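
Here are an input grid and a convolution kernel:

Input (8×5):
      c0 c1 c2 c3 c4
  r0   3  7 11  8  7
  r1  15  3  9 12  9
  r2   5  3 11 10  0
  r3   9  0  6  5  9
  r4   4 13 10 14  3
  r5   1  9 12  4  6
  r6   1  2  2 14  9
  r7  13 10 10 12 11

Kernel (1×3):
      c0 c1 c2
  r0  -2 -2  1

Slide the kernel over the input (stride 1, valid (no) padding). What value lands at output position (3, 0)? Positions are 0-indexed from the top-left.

-12

The receptive field on the input at this output position is [9 0 6]. Elementwise product with the kernel and sum: 9·-2 + 0·-2 + 6·1.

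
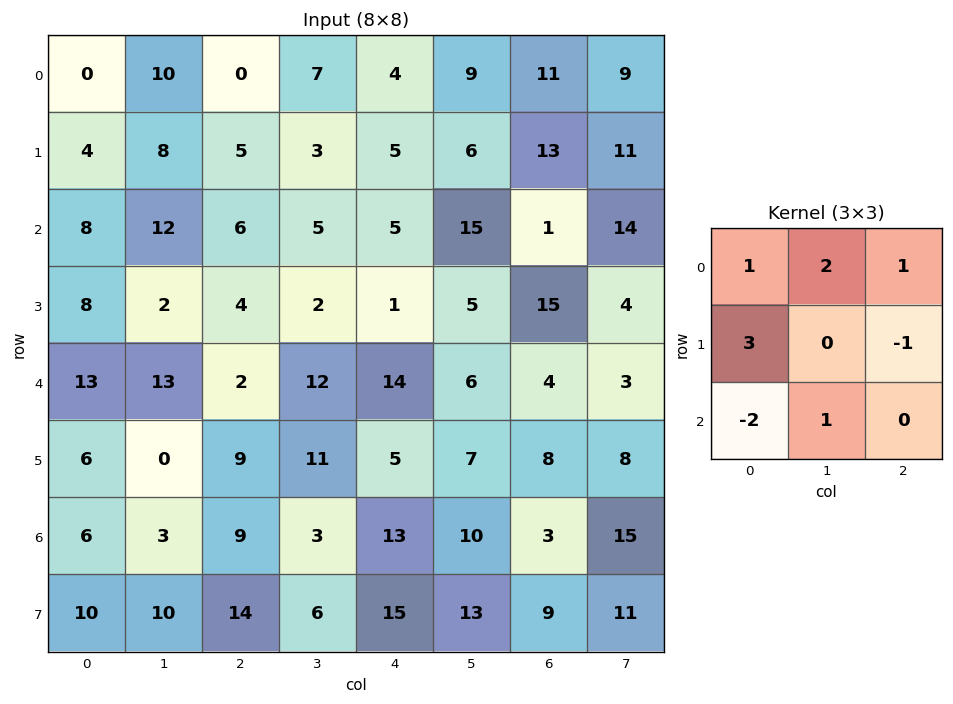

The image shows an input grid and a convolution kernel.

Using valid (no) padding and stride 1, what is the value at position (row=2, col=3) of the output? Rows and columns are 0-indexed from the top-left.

21

The receptive field on the input at this output position is [5 5 15 / 2 1 5 / 12 14 6]. Elementwise product with the kernel and sum: 5·1 + 5·2 + 15·1 + 2·3 + 5·-1 + 12·-2 + 14·1.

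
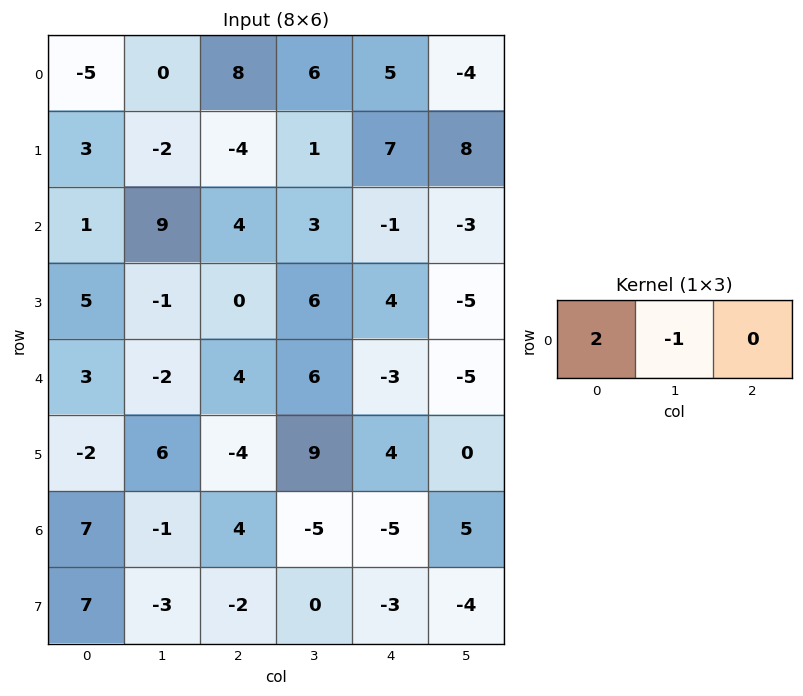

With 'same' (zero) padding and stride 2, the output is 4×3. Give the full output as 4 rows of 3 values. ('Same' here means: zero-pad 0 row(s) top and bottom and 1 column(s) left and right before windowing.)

5 -8 7
-1 14 7
-3 -8 15
-7 -6 -5

Output[0,0]: The receptive field on the zero-padded input at this output position is [0 -5 0]. Elementwise product with the kernel and sum: 0·2 + -5·-1.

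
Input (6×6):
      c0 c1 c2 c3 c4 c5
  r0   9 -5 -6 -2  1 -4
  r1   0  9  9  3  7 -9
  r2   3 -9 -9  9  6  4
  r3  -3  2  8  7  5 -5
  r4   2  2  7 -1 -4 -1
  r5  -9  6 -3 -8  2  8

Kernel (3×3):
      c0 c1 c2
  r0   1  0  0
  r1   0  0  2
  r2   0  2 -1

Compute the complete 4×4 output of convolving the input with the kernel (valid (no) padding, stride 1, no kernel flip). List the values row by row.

18 -26 20 -12
-22 36 30 26
16 20 3 -8
26 2 -18 1

Output[0,0]: The receptive field on the input at this output position is [9 -5 -6 / 0 9 9 / 3 -9 -9]. Elementwise product with the kernel and sum: 9·1 + 9·2 + -9·2 + -9·-1.
Output[0,1]: The receptive field on the input at this output position is [-5 -6 -2 / 9 9 3 / -9 -9 9]. Elementwise product with the kernel and sum: -5·1 + 3·2 + -9·2 + 9·-1.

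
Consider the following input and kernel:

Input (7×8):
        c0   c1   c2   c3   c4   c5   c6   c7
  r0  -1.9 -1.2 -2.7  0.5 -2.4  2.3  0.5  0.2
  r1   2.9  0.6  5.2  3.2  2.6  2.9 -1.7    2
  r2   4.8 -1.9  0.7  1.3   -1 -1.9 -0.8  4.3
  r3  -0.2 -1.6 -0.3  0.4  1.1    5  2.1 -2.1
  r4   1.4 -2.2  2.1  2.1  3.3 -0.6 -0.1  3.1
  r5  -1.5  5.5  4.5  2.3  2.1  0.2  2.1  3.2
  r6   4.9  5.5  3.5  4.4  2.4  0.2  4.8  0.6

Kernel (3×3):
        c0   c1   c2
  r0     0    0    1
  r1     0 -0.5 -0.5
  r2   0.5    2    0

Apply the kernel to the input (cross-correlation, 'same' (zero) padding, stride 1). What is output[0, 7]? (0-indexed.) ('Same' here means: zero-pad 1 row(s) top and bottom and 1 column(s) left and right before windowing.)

3.05

The receptive field on the zero-padded input at this output position is [0 0 0 / 0.5 0.2 0 / -1.7 2 0]. Elementwise product with the kernel and sum: 0·1 + 0.2·-0.5 + 0·-0.5 + -1.7·0.5 + 2·2.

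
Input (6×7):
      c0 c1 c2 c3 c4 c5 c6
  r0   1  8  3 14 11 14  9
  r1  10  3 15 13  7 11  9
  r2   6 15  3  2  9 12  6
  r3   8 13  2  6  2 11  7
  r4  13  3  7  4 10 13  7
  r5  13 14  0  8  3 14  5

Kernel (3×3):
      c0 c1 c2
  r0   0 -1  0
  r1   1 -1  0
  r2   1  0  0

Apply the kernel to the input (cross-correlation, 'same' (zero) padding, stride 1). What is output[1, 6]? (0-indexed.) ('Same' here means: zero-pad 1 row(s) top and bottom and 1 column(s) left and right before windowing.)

5

The receptive field on the zero-padded input at this output position is [14 9 0 / 11 9 0 / 12 6 0]. Elementwise product with the kernel and sum: 9·-1 + 11·1 + 9·-1 + 12·1.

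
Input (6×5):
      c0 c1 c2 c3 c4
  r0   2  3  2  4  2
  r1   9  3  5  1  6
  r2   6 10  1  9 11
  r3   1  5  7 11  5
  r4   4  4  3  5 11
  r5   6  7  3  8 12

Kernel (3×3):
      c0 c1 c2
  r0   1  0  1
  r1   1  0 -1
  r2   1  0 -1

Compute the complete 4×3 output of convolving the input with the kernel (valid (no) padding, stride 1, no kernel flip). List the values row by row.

13 10 -7
13 -1 3
2 12 6
12 14 -5

Output[0,0]: The receptive field on the input at this output position is [2 3 2 / 9 3 5 / 6 10 1]. Elementwise product with the kernel and sum: 2·1 + 2·1 + 9·1 + 5·-1 + 6·1 + 1·-1.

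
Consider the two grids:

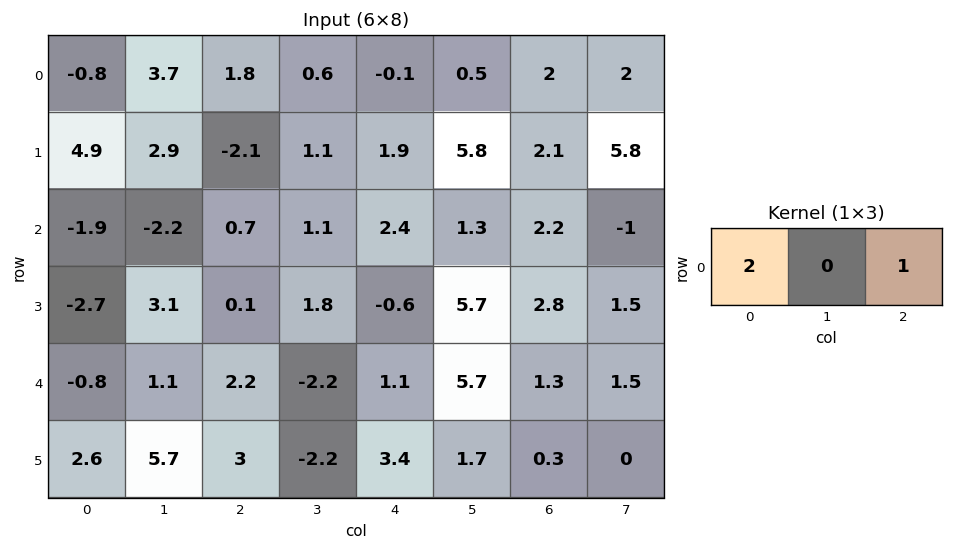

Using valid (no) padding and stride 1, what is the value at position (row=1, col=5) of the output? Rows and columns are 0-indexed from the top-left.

The receptive field on the input at this output position is [5.8 2.1 5.8]. Elementwise product with the kernel and sum: 5.8·2 + 5.8·1.

17.4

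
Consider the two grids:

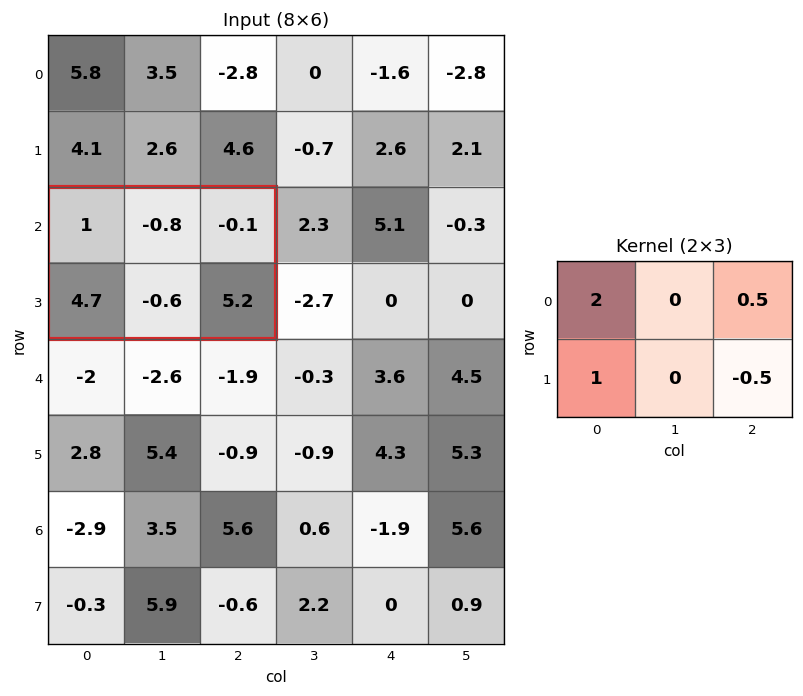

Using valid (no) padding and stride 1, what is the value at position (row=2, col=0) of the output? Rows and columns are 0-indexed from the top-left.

The receptive field on the input at this output position is [1 -0.8 -0.1 / 4.7 -0.6 5.2]. Elementwise product with the kernel and sum: 1·2 + -0.1·0.5 + 4.7·1 + 5.2·-0.5.

4.05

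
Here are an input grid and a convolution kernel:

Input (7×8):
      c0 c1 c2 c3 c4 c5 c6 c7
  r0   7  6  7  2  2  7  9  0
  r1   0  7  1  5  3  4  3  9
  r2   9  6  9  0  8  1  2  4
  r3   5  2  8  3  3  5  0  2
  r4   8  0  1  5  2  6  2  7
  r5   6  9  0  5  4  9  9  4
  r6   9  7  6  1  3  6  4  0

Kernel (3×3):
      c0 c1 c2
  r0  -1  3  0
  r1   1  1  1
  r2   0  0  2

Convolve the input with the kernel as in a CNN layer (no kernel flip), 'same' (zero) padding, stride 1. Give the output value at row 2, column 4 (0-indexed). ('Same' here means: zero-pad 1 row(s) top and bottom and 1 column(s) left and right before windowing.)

The receptive field on the zero-padded input at this output position is [5 3 4 / 0 8 1 / 3 3 5]. Elementwise product with the kernel and sum: 5·-1 + 3·3 + 0·1 + 8·1 + 1·1 + 5·2.

23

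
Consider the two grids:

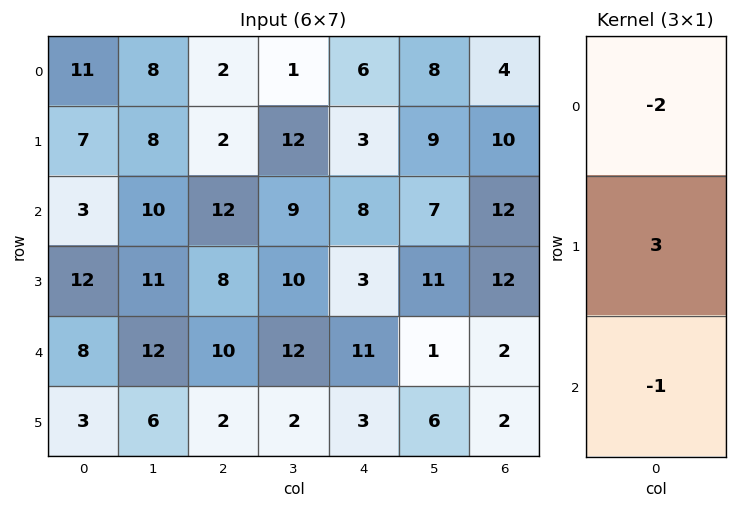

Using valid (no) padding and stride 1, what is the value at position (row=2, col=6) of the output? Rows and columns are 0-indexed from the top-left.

The receptive field on the input at this output position is [12 / 12 / 2]. Elementwise product with the kernel and sum: 12·-2 + 12·3 + 2·-1.

10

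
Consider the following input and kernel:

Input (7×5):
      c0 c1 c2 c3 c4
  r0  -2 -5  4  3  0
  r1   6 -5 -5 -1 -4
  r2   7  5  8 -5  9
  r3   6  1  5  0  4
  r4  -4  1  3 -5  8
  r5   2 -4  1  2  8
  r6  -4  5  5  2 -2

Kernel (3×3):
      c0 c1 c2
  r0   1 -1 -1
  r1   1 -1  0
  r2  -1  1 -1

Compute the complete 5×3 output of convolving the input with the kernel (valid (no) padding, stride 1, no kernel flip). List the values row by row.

0 -4 -25
8 2 4
1 5 -7
-12 -3 2
2 -4 -2

Output[0,0]: The receptive field on the input at this output position is [-2 -5 4 / 6 -5 -5 / 7 5 8]. Elementwise product with the kernel and sum: -2·1 + -5·-1 + 4·-1 + 6·1 + -5·-1 + 7·-1 + 5·1 + 8·-1.
Output[0,1]: The receptive field on the input at this output position is [-5 4 3 / -5 -5 -1 / 5 8 -5]. Elementwise product with the kernel and sum: -5·1 + 4·-1 + 3·-1 + -5·1 + -5·-1 + 5·-1 + 8·1 + -5·-1.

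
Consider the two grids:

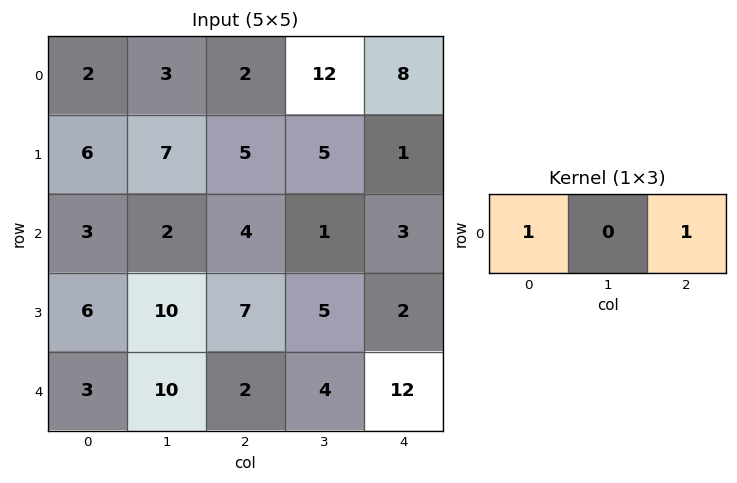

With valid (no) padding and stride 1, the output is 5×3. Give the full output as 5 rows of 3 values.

4 15 10
11 12 6
7 3 7
13 15 9
5 14 14

Output[0,0]: The receptive field on the input at this output position is [2 3 2]. Elementwise product with the kernel and sum: 2·1 + 2·1.
Output[0,1]: The receptive field on the input at this output position is [3 2 12]. Elementwise product with the kernel and sum: 3·1 + 12·1.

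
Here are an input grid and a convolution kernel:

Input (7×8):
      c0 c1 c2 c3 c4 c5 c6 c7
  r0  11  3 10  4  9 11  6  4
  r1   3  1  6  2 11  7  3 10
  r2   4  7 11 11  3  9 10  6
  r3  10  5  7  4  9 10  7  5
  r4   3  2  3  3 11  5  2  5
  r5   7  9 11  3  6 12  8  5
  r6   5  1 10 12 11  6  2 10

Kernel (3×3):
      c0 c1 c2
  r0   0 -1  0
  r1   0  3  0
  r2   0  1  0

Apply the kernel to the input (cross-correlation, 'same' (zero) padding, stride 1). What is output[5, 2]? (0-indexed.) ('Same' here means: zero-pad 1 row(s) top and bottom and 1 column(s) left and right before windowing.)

The receptive field on the zero-padded input at this output position is [2 3 3 / 9 11 3 / 1 10 12]. Elementwise product with the kernel and sum: 3·-1 + 11·3 + 10·1.

40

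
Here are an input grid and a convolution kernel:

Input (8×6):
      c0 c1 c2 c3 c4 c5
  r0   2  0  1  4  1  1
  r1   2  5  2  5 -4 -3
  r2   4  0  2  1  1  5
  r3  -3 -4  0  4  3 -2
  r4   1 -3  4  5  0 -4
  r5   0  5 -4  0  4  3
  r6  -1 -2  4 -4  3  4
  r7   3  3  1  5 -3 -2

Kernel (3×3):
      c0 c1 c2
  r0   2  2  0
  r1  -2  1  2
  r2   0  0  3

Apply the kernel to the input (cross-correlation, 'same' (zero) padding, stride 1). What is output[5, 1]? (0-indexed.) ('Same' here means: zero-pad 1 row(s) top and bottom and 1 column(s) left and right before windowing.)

5

The receptive field on the zero-padded input at this output position is [1 -3 4 / 0 5 -4 / -1 -2 4]. Elementwise product with the kernel and sum: 1·2 + -3·2 + 0·-2 + 5·1 + -4·2 + 4·3.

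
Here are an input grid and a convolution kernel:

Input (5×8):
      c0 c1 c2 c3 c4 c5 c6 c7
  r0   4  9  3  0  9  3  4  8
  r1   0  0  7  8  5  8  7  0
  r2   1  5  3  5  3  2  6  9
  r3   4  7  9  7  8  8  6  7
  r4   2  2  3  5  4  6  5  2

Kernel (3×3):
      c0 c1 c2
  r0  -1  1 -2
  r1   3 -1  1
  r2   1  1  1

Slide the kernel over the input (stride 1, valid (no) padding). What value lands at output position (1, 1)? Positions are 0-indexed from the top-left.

31

The receptive field on the input at this output position is [0 7 8 / 5 3 5 / 7 9 7]. Elementwise product with the kernel and sum: 0·-1 + 7·1 + 8·-2 + 5·3 + 3·-1 + 5·1 + 7·1 + 9·1 + 7·1.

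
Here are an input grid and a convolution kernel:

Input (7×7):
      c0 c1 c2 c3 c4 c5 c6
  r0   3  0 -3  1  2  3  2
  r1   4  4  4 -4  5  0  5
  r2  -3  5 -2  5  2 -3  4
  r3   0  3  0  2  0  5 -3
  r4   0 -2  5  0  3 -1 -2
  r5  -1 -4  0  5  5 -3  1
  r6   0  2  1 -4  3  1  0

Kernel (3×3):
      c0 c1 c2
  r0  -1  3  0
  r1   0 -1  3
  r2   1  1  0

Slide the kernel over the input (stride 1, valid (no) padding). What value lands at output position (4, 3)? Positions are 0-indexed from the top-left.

The receptive field on the input at this output position is [0 3 -1 / 5 5 -3 / -4 3 1]. Elementwise product with the kernel and sum: 0·-1 + 3·3 + 5·-1 + -3·3 + -4·1 + 3·1.

-6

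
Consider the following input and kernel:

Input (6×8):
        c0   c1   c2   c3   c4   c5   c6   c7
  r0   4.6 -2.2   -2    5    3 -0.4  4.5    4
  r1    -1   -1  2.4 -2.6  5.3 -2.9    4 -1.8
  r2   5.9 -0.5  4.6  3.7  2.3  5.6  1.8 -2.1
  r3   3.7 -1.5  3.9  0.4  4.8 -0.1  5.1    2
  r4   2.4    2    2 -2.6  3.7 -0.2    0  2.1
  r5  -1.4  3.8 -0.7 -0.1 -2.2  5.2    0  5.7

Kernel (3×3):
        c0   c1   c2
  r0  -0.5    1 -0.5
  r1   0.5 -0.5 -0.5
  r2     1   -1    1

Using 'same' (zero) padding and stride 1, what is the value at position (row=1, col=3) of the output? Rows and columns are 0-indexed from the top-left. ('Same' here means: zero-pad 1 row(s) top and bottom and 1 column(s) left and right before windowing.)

7.55

The receptive field on the zero-padded input at this output position is [-2 5 3 / 2.4 -2.6 5.3 / 4.6 3.7 2.3]. Elementwise product with the kernel and sum: -2·-0.5 + 5·1 + 3·-0.5 + 2.4·0.5 + -2.6·-0.5 + 5.3·-0.5 + 4.6·1 + 3.7·-1 + 2.3·1.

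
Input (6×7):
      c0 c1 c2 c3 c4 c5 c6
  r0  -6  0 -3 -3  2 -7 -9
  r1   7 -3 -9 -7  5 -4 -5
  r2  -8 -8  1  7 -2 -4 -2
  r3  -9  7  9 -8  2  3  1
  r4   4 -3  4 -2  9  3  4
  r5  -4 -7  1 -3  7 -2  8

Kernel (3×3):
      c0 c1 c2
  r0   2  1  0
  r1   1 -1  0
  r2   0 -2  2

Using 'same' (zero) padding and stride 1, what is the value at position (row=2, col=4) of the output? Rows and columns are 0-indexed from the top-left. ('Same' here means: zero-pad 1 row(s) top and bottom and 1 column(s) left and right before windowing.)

2

The receptive field on the zero-padded input at this output position is [-7 5 -4 / 7 -2 -4 / -8 2 3]. Elementwise product with the kernel and sum: -7·2 + 5·1 + 7·1 + -2·-1 + 2·-2 + 3·2.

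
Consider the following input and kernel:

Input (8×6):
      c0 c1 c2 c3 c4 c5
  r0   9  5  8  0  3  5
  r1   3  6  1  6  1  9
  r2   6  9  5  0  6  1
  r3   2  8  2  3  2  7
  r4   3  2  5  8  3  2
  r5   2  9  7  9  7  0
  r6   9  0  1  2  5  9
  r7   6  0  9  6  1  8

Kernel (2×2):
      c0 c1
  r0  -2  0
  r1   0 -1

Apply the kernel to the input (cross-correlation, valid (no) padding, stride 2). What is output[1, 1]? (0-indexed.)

-13

The receptive field on the input at this output position is [5 0 / 2 3]. Elementwise product with the kernel and sum: 5·-2 + 3·-1.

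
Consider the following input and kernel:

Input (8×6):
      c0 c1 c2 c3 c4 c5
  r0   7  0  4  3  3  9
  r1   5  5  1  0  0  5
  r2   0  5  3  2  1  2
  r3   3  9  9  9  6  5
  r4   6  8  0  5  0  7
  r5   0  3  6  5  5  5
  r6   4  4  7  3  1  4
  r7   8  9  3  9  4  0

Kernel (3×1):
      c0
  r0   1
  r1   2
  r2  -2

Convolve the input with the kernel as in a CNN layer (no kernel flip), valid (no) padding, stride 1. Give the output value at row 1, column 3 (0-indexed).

-14

The receptive field on the input at this output position is [0 / 2 / 9]. Elementwise product with the kernel and sum: 0·1 + 2·2 + 9·-2.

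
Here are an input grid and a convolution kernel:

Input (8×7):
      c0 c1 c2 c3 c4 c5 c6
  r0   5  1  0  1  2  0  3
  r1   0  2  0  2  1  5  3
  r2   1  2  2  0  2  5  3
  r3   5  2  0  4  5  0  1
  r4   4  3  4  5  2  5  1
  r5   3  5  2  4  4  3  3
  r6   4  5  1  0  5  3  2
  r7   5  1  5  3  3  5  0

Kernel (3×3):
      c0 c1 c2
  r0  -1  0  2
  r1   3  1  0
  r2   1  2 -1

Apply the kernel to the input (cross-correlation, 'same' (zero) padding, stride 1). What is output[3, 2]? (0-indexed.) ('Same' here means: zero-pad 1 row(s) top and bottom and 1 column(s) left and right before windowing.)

10

The receptive field on the zero-padded input at this output position is [2 2 0 / 2 0 4 / 3 4 5]. Elementwise product with the kernel and sum: 2·-1 + 0·2 + 2·3 + 0·1 + 3·1 + 4·2 + 5·-1.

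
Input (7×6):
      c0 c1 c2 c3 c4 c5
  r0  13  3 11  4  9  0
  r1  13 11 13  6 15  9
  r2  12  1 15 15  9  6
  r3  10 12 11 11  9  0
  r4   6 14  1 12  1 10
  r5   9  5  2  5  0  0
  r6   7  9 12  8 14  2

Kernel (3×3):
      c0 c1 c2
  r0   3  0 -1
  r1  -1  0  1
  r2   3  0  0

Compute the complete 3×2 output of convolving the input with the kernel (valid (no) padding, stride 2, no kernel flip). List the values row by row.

Output[0,0]: The receptive field on the input at this output position is [13 3 11 / 13 11 13 / 12 1 15]. Elementwise product with the kernel and sum: 13·3 + 11·-1 + 13·-1 + 13·1 + 12·3.
Output[0,1]: The receptive field on the input at this output position is [11 4 9 / 13 6 15 / 15 15 9]. Elementwise product with the kernel and sum: 11·3 + 9·-1 + 13·-1 + 15·1 + 15·3.

64 71
40 37
31 36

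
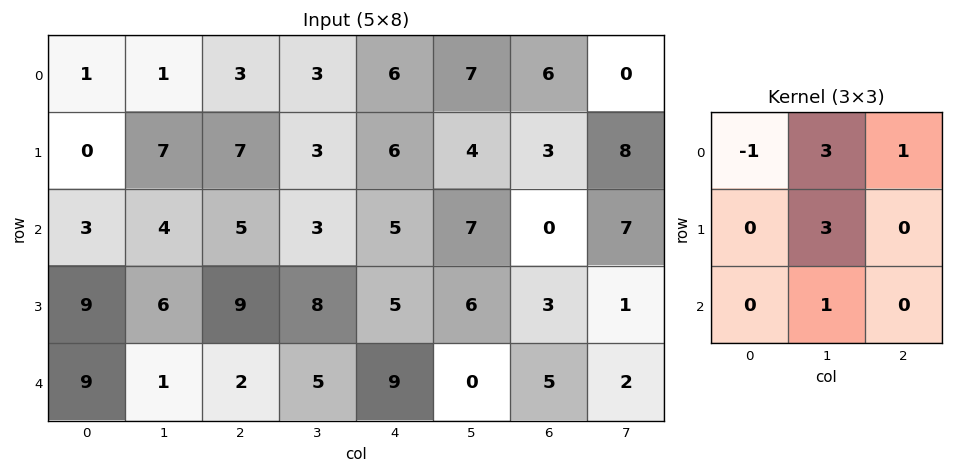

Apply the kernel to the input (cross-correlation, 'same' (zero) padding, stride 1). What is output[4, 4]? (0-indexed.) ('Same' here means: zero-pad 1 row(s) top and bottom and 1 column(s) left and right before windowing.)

The receptive field on the zero-padded input at this output position is [8 5 6 / 5 9 0 / 0 0 0]. Elementwise product with the kernel and sum: 8·-1 + 5·3 + 6·1 + 9·3 + 0·1.

40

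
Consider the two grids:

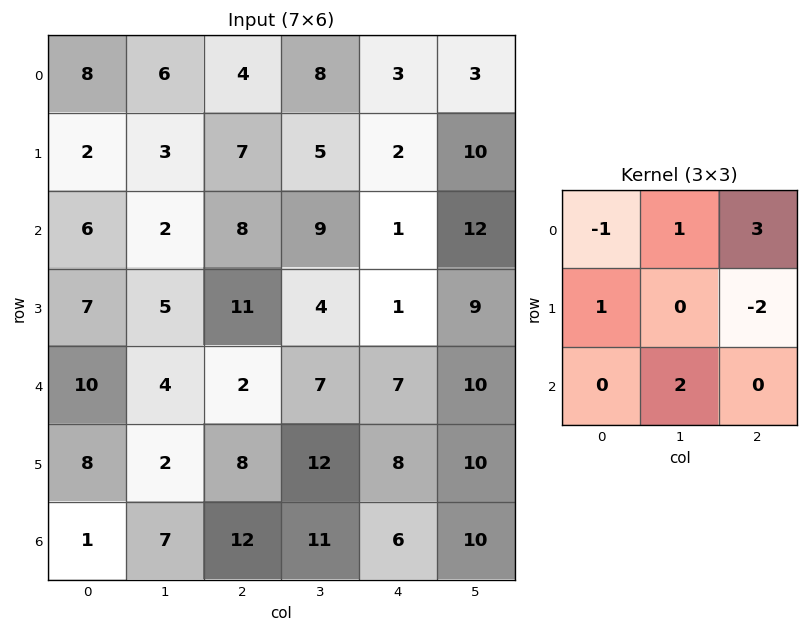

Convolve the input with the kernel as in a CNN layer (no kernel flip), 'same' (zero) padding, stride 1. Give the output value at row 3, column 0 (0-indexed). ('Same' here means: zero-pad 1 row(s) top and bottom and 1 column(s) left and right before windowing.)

The receptive field on the zero-padded input at this output position is [0 6 2 / 0 7 5 / 0 10 4]. Elementwise product with the kernel and sum: 0·-1 + 6·1 + 2·3 + 0·1 + 5·-2 + 10·2.

22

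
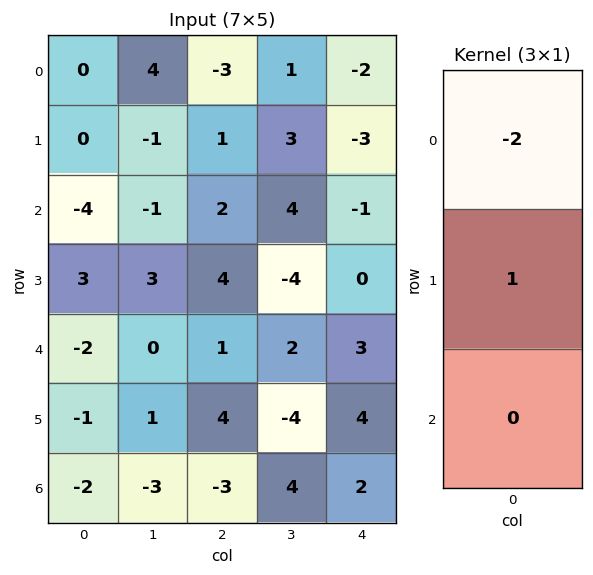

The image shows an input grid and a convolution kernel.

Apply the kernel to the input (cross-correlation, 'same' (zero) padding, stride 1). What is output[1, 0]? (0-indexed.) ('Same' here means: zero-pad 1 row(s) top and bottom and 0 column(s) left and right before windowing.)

0

The receptive field on the zero-padded input at this output position is [0 / 0 / -4]. Elementwise product with the kernel and sum: 0·-2 + 0·1.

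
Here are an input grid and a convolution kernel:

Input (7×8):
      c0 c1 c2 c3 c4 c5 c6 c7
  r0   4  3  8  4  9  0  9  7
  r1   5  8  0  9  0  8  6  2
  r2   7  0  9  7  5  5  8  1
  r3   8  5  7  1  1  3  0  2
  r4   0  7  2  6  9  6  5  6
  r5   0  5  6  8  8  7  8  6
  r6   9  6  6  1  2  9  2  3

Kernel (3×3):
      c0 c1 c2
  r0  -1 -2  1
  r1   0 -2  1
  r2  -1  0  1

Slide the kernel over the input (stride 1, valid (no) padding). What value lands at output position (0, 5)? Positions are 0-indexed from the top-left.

-25

The receptive field on the input at this output position is [0 9 7 / 8 6 2 / 5 8 1]. Elementwise product with the kernel and sum: 0·-1 + 9·-2 + 7·1 + 6·-2 + 2·1 + 5·-1 + 1·1.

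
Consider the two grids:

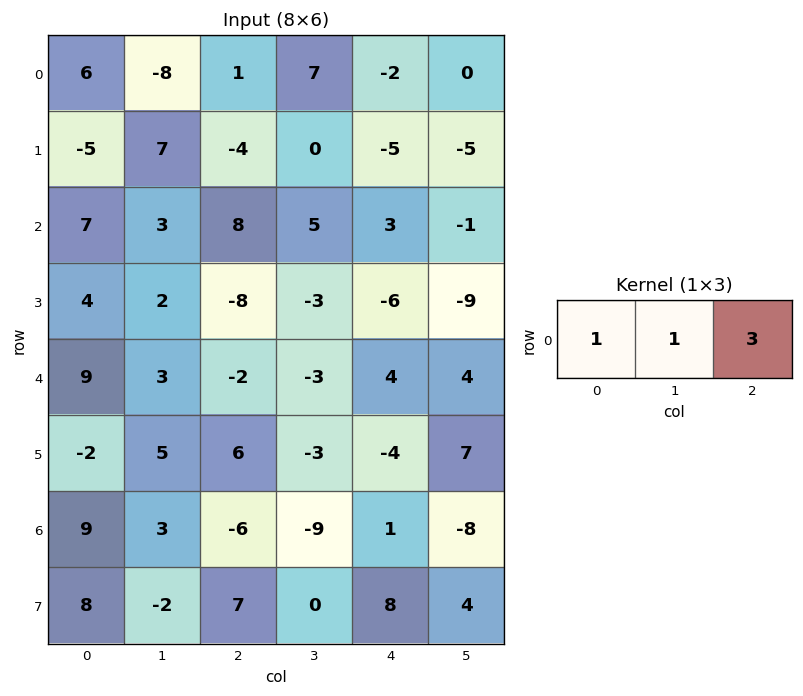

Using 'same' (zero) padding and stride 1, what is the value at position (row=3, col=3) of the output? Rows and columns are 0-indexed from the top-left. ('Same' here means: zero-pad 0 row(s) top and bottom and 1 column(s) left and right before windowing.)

The receptive field on the zero-padded input at this output position is [-8 -3 -6]. Elementwise product with the kernel and sum: -8·1 + -3·1 + -6·3.

-29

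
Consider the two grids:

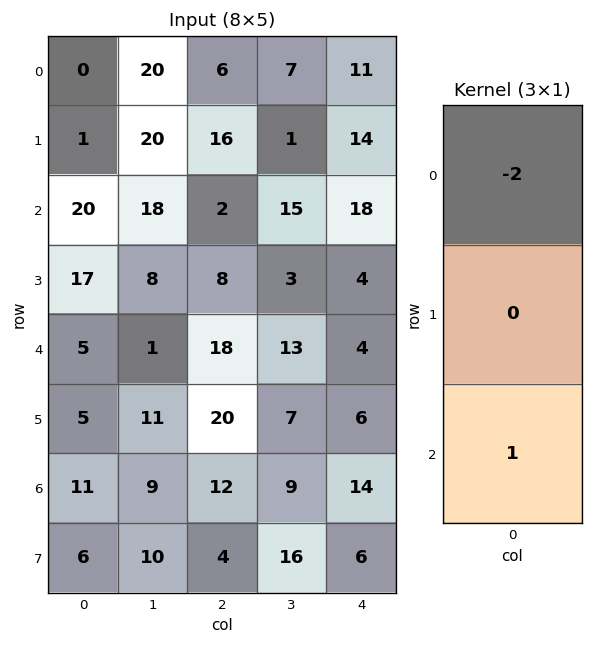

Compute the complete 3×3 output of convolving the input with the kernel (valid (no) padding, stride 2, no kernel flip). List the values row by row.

Output[0,0]: The receptive field on the input at this output position is [0 / 1 / 20]. Elementwise product with the kernel and sum: 0·-2 + 20·1.

20 -10 -4
-35 14 -32
1 -24 6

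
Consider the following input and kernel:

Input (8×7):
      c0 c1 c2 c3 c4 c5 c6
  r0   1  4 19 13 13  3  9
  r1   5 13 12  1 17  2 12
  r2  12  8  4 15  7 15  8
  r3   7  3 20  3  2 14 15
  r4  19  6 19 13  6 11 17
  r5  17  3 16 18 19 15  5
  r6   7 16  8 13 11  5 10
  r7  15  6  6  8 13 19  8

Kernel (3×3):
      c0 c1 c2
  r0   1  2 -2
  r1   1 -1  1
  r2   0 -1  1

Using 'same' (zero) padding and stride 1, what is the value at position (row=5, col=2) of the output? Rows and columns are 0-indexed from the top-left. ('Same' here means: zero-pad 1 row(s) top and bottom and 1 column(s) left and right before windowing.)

The receptive field on the zero-padded input at this output position is [6 19 13 / 3 16 18 / 16 8 13]. Elementwise product with the kernel and sum: 6·1 + 19·2 + 13·-2 + 3·1 + 16·-1 + 18·1 + 8·-1 + 13·1.

28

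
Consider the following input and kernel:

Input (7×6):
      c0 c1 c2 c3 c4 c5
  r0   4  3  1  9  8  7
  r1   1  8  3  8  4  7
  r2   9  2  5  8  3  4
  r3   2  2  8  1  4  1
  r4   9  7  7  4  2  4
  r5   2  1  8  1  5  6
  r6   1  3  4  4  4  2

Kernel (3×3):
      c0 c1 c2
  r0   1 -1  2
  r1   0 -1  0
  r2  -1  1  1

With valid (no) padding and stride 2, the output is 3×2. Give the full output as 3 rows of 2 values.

Output[0,0]: The receptive field on the input at this output position is [4 3 1 / 1 8 3 / 9 2 5]. Elementwise product with the kernel and sum: 4·1 + 3·-1 + 1·2 + 8·-1 + 9·-1 + 2·1 + 5·1.
Output[0,1]: The receptive field on the input at this output position is [1 9 8 / 3 8 4 / 5 8 3]. Elementwise product with the kernel and sum: 1·1 + 9·-1 + 8·2 + 8·-1 + 5·-1 + 8·1 + 3·1.

-7 6
20 1
21 10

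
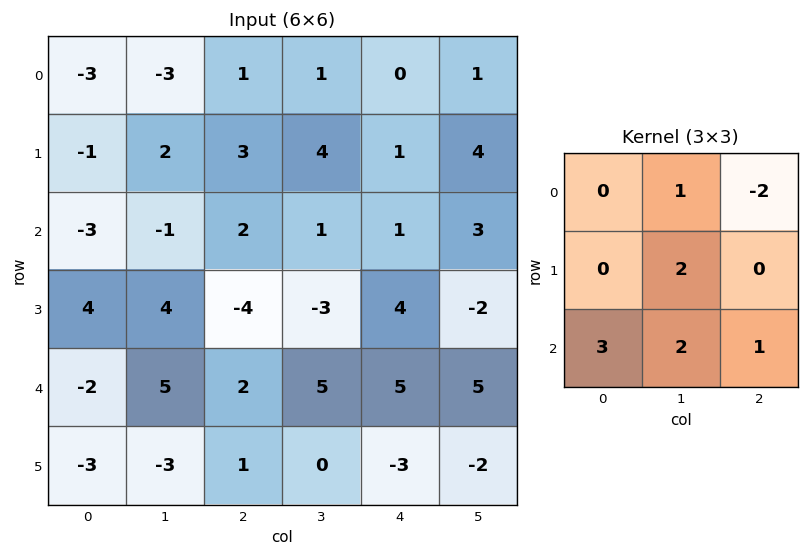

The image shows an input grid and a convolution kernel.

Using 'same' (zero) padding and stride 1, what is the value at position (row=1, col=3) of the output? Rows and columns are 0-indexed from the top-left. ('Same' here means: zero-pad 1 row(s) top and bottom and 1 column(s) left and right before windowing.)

18

The receptive field on the zero-padded input at this output position is [1 1 0 / 3 4 1 / 2 1 1]. Elementwise product with the kernel and sum: 1·1 + 0·-2 + 4·2 + 2·3 + 1·2 + 1·1.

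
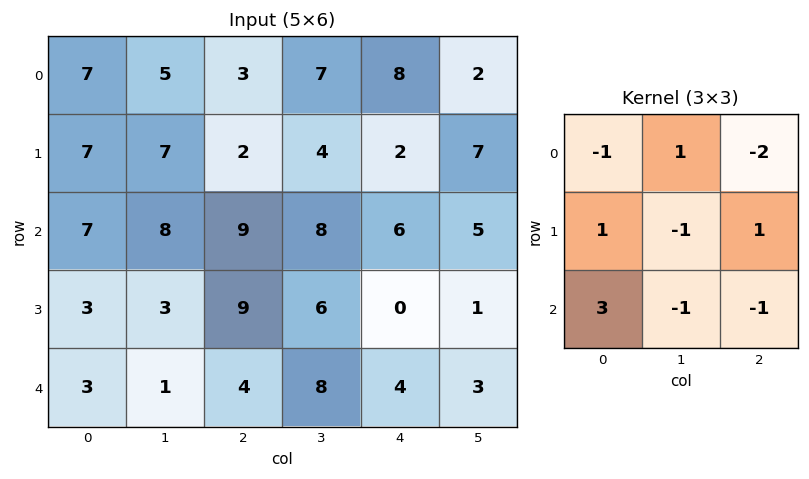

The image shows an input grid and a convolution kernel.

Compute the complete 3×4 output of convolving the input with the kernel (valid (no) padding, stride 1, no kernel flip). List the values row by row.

-2 0 1 19
1 -12 26 8
-4 -24 -10 12

Output[0,0]: The receptive field on the input at this output position is [7 5 3 / 7 7 2 / 7 8 9]. Elementwise product with the kernel and sum: 7·-1 + 5·1 + 3·-2 + 7·1 + 7·-1 + 2·1 + 7·3 + 8·-1 + 9·-1.
Output[0,1]: The receptive field on the input at this output position is [5 3 7 / 7 2 4 / 8 9 8]. Elementwise product with the kernel and sum: 5·-1 + 3·1 + 7·-2 + 7·1 + 2·-1 + 4·1 + 8·3 + 9·-1 + 8·-1.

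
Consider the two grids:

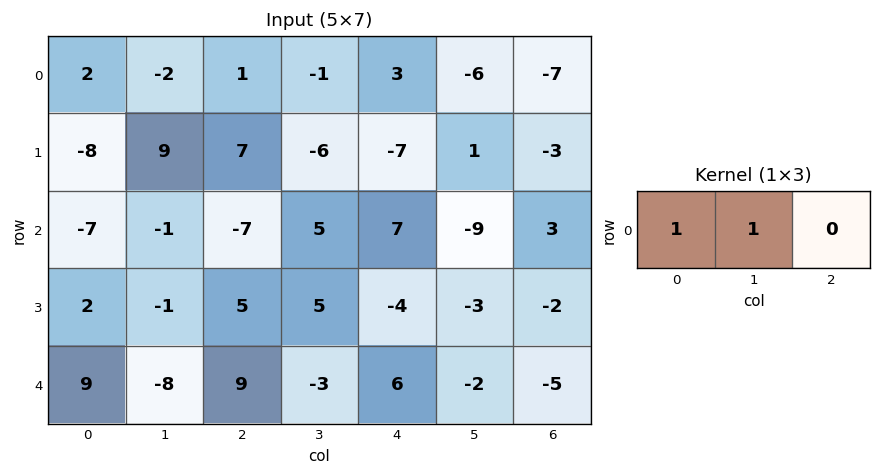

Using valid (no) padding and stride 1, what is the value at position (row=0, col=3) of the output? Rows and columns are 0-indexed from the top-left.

2

The receptive field on the input at this output position is [-1 3 -6]. Elementwise product with the kernel and sum: -1·1 + 3·1.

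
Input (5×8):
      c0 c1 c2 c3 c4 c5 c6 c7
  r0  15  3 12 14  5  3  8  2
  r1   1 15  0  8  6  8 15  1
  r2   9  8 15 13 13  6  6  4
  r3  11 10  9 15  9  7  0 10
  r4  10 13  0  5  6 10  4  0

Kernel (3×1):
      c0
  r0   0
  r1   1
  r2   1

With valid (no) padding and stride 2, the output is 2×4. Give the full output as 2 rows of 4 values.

Output[0,0]: The receptive field on the input at this output position is [15 / 1 / 9]. Elementwise product with the kernel and sum: 1·1 + 9·1.
Output[0,1]: The receptive field on the input at this output position is [12 / 0 / 15]. Elementwise product with the kernel and sum: 0·1 + 15·1.

10 15 19 21
21 9 15 4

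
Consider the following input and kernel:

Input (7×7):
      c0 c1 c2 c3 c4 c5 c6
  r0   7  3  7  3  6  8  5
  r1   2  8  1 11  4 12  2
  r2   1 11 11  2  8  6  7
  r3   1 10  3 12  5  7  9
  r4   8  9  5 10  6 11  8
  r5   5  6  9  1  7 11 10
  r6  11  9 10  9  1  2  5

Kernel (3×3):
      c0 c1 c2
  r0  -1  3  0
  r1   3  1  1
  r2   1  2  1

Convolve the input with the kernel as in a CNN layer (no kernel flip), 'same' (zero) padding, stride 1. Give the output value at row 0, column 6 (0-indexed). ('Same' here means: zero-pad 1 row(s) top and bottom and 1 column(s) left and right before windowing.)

45

The receptive field on the zero-padded input at this output position is [0 0 0 / 8 5 0 / 12 2 0]. Elementwise product with the kernel and sum: 0·-1 + 0·3 + 8·3 + 5·1 + 0·1 + 12·1 + 2·2 + 0·1.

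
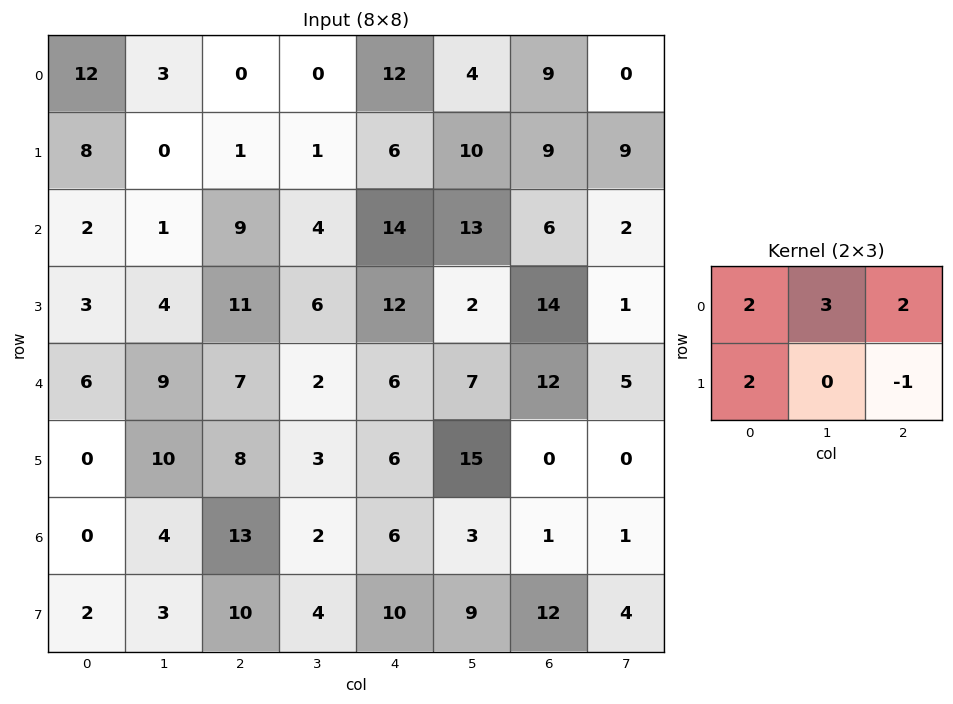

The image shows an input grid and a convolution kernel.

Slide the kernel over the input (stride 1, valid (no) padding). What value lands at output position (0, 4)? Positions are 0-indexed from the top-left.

57

The receptive field on the input at this output position is [12 4 9 / 6 10 9]. Elementwise product with the kernel and sum: 12·2 + 4·3 + 9·2 + 6·2 + 9·-1.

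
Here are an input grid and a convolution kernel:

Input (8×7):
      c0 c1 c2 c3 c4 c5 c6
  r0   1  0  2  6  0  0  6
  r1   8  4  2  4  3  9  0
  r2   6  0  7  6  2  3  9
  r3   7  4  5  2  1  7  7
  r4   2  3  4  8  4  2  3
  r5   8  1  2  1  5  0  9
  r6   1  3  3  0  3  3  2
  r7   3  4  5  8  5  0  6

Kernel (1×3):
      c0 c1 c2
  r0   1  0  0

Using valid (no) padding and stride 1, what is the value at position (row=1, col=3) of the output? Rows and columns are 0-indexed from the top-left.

The receptive field on the input at this output position is [4 3 9]. Elementwise product with the kernel and sum: 4·1.

4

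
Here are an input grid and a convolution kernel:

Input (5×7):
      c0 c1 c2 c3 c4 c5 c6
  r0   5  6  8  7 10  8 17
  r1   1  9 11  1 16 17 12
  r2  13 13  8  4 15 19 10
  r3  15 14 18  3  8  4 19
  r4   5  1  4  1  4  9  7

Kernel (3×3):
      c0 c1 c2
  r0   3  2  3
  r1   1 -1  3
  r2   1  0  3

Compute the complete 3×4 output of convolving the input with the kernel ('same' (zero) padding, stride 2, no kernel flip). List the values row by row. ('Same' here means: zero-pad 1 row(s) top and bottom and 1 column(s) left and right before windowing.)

Output[0,0]: The receptive field on the zero-padded input at this output position is [0 0 0 / 0 5 6 / 0 1 9]. Elementwise product with the kernel and sum: 0·3 + 0·2 + 0·3 + 0·1 + 5·-1 + 6·3 + 0·1 + 9·3.
Output[0,1]: The receptive field on the zero-padded input at this output position is [0 0 0 / 6 8 7 / 9 11 1]. Elementwise product with the kernel and sum: 0·3 + 0·2 + 0·3 + 6·1 + 8·-1 + 7·3 + 9·1 + 1·3.

40 31 73 8
97 92 147 88
70 87 61 52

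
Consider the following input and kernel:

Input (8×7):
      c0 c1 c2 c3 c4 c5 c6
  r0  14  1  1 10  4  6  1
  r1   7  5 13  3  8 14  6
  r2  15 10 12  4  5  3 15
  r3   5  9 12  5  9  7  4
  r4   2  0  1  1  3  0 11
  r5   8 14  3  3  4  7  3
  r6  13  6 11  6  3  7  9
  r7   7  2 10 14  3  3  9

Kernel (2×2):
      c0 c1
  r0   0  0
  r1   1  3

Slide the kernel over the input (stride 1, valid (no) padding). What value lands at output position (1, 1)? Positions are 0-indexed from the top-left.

The receptive field on the input at this output position is [5 13 / 10 12]. Elementwise product with the kernel and sum: 10·1 + 12·3.

46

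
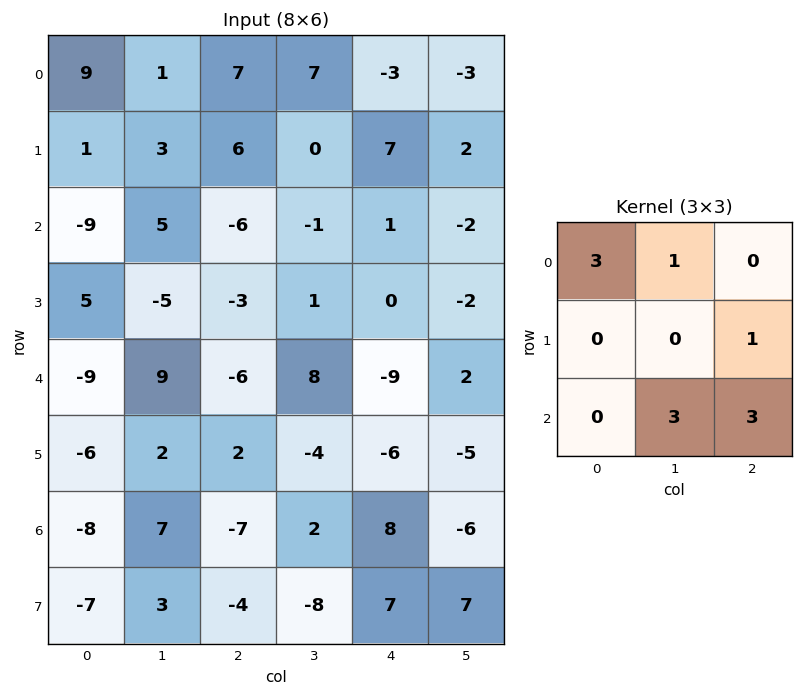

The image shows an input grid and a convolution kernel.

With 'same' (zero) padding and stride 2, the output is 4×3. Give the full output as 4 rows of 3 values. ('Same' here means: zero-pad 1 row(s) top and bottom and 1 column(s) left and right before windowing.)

Output[0,0]: The receptive field on the zero-padded input at this output position is [0 0 0 / 0 9 1 / 0 1 3]. Elementwise product with the kernel and sum: 0·3 + 0·1 + 1·1 + 1·3 + 3·3.

13 25 24
6 8 -1
2 -16 -28
-11 -26 18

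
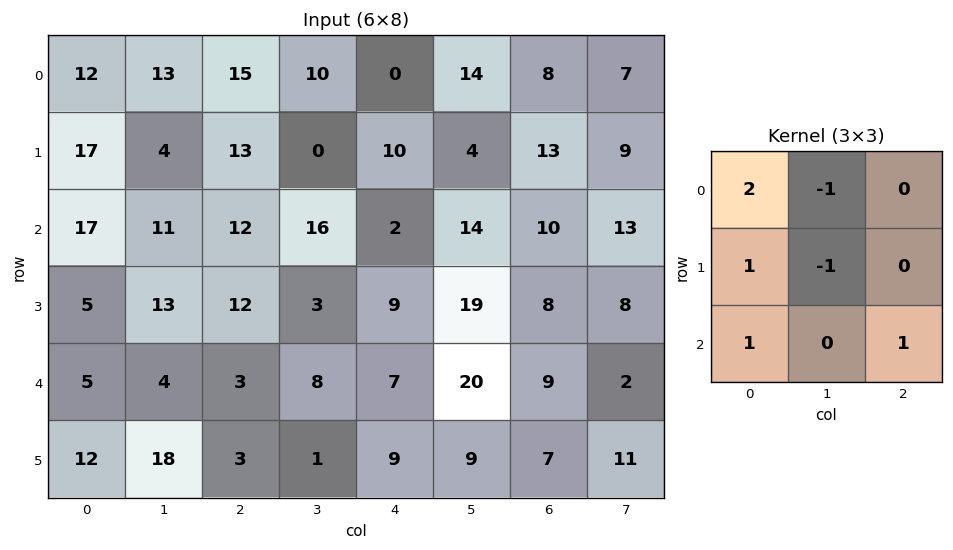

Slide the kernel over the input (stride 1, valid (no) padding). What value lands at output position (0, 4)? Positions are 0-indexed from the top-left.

4

The receptive field on the input at this output position is [0 14 8 / 10 4 13 / 2 14 10]. Elementwise product with the kernel and sum: 0·2 + 14·-1 + 10·1 + 4·-1 + 2·1 + 10·1.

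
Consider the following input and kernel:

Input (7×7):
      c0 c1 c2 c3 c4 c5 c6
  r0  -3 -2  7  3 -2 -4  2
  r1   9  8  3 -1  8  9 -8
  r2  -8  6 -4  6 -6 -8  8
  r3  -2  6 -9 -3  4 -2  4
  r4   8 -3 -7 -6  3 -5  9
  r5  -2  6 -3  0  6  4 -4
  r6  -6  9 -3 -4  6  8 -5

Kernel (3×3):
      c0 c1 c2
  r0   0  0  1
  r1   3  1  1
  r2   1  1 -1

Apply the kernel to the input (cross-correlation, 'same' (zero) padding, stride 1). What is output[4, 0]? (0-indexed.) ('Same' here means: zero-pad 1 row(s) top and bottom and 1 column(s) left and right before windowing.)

The receptive field on the zero-padded input at this output position is [0 -2 6 / 0 8 -3 / 0 -2 6]. Elementwise product with the kernel and sum: 6·1 + 0·3 + 8·1 + -3·1 + 0·1 + -2·1 + 6·-1.

3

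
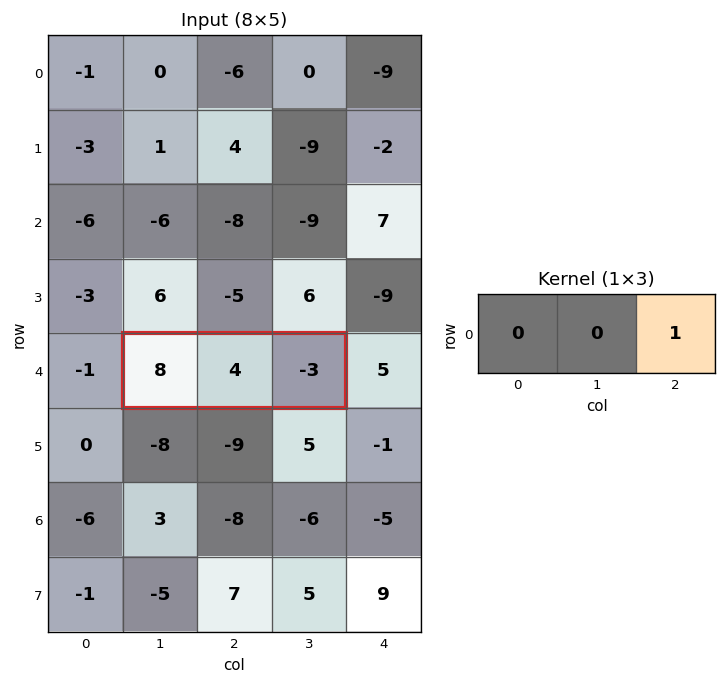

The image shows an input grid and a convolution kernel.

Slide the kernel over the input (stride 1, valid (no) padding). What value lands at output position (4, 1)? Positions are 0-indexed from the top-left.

-3

The receptive field on the input at this output position is [8 4 -3]. Elementwise product with the kernel and sum: -3·1.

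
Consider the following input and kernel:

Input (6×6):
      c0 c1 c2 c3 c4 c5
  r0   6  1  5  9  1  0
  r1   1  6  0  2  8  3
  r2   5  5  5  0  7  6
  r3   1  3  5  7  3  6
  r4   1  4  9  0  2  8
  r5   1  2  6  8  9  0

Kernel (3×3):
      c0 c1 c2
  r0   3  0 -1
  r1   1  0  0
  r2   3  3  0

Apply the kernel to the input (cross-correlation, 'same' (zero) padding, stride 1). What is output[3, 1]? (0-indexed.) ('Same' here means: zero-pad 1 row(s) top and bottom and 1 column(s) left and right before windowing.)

The receptive field on the zero-padded input at this output position is [5 5 5 / 1 3 5 / 1 4 9]. Elementwise product with the kernel and sum: 5·3 + 5·-1 + 1·1 + 1·3 + 4·3.

26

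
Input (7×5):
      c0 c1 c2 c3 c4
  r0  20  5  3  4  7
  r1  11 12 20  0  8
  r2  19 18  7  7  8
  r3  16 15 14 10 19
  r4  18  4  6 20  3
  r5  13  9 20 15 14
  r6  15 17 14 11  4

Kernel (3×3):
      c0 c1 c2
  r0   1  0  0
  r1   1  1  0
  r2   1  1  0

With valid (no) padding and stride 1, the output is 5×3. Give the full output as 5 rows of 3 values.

80 62 37
79 66 58
72 57 57
60 54 75
72 64 66

Output[0,0]: The receptive field on the input at this output position is [20 5 3 / 11 12 20 / 19 18 7]. Elementwise product with the kernel and sum: 20·1 + 11·1 + 12·1 + 19·1 + 18·1.
Output[0,1]: The receptive field on the input at this output position is [5 3 4 / 12 20 0 / 18 7 7]. Elementwise product with the kernel and sum: 5·1 + 12·1 + 20·1 + 18·1 + 7·1.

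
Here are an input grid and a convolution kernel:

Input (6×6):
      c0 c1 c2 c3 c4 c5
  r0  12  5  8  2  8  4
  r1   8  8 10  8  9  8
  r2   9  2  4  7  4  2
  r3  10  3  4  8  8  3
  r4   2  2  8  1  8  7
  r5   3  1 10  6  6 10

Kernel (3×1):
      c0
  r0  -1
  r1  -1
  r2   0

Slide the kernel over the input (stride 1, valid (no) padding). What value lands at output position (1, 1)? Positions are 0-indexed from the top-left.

-10

The receptive field on the input at this output position is [8 / 2 / 3]. Elementwise product with the kernel and sum: 8·-1 + 2·-1.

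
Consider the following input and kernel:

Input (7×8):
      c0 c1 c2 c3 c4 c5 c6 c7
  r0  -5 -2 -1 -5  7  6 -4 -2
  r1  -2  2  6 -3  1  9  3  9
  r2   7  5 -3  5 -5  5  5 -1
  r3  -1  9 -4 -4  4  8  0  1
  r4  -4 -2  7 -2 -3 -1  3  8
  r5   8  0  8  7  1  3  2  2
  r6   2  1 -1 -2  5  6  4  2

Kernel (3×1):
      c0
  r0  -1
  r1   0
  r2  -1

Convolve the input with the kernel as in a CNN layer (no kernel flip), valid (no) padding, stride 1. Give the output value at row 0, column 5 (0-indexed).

The receptive field on the input at this output position is [6 / 9 / 5]. Elementwise product with the kernel and sum: 6·-1 + 5·-1.

-11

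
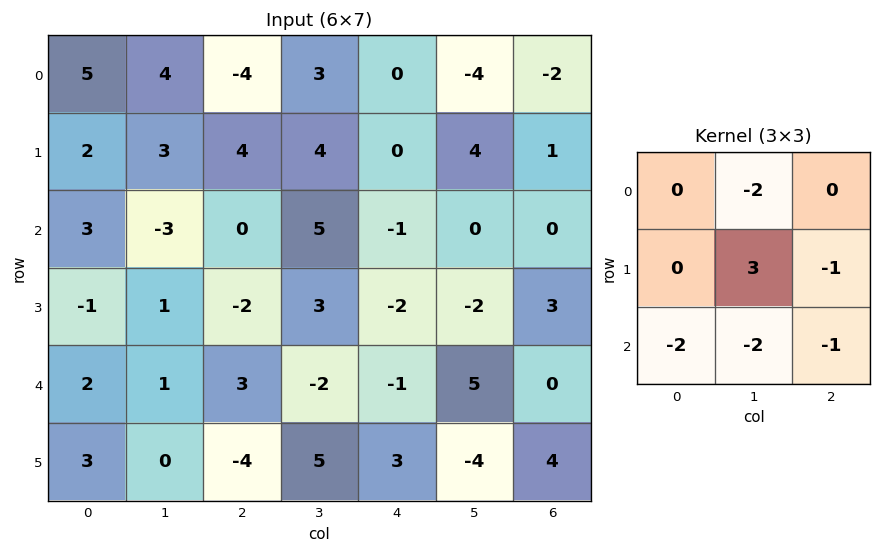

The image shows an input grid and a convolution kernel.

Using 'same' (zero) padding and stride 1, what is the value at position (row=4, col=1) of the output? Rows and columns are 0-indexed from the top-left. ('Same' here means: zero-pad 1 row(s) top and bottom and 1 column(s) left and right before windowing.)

The receptive field on the zero-padded input at this output position is [-1 1 -2 / 2 1 3 / 3 0 -4]. Elementwise product with the kernel and sum: 1·-2 + 1·3 + 3·-1 + 3·-2 + 0·-2 + -4·-1.

-4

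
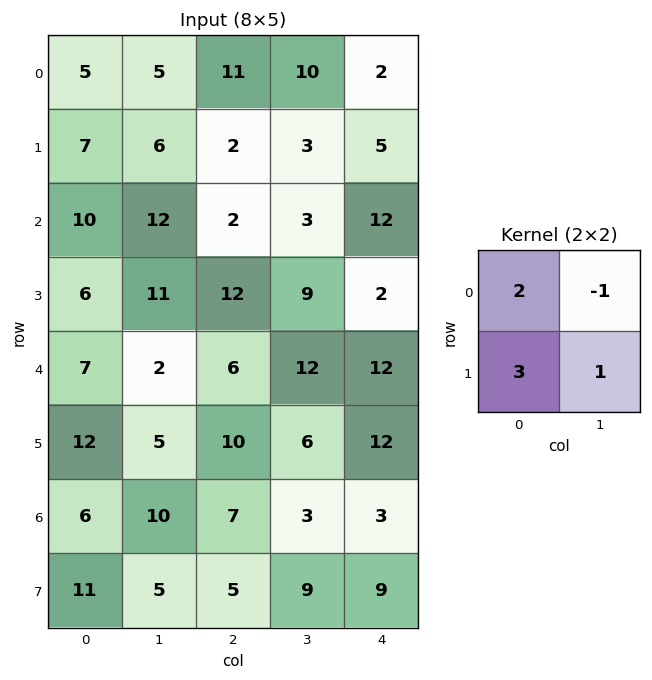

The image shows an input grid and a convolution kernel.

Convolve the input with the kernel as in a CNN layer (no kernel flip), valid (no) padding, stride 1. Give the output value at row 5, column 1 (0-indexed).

The receptive field on the input at this output position is [5 10 / 10 7]. Elementwise product with the kernel and sum: 5·2 + 10·-1 + 10·3 + 7·1.

37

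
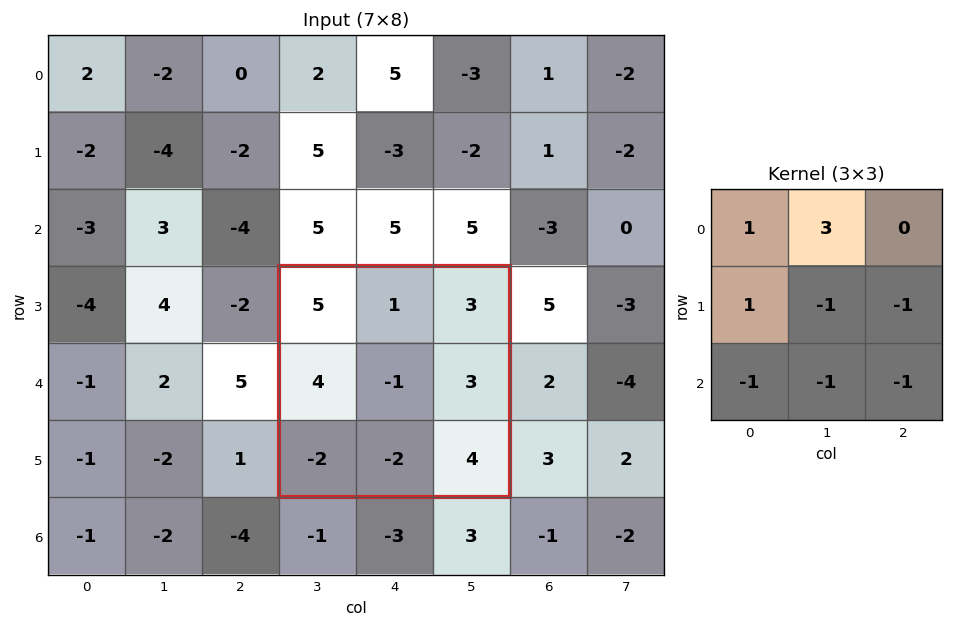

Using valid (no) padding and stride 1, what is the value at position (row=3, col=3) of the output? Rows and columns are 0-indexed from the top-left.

10

The receptive field on the input at this output position is [5 1 3 / 4 -1 3 / -2 -2 4]. Elementwise product with the kernel and sum: 5·1 + 1·3 + 4·1 + -1·-1 + 3·-1 + -2·-1 + -2·-1 + 4·-1.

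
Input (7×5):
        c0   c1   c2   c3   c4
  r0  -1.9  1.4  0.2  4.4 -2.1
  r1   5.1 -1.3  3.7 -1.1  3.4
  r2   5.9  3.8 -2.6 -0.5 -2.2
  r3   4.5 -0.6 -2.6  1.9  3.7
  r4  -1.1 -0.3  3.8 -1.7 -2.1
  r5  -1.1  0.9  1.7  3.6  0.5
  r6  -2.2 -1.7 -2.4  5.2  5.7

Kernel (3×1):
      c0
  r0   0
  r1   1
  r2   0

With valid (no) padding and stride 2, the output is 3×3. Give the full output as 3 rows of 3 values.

5.1 3.7 3.4
4.5 -2.6 3.7
-1.1 1.7 0.5

Output[0,0]: The receptive field on the input at this output position is [-1.9 / 5.1 / 5.9]. Elementwise product with the kernel and sum: 5.1·1.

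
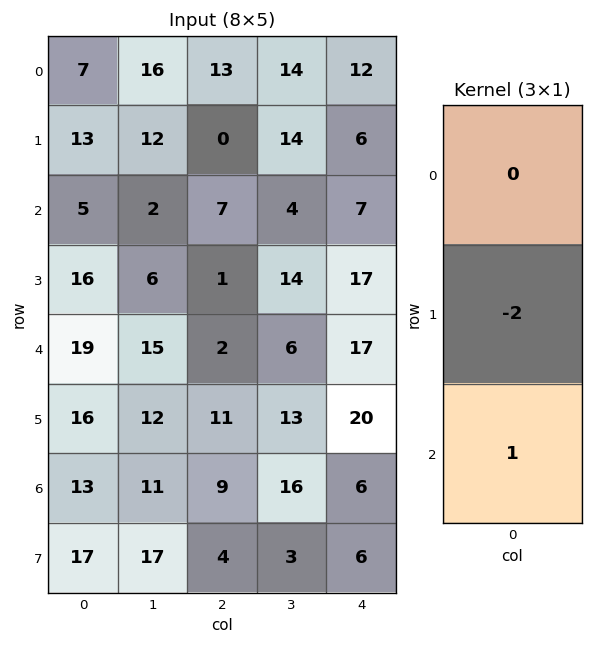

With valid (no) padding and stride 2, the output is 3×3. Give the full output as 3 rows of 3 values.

Output[0,0]: The receptive field on the input at this output position is [7 / 13 / 5]. Elementwise product with the kernel and sum: 13·-2 + 5·1.

-21 7 -5
-13 0 -17
-19 -13 -34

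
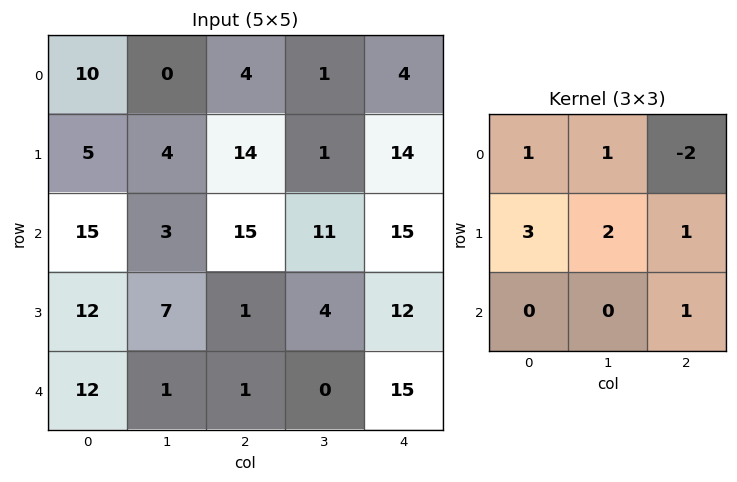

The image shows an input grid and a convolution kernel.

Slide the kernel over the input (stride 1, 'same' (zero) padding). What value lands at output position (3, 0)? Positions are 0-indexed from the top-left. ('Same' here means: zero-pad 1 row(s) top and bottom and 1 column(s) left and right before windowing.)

41

The receptive field on the zero-padded input at this output position is [0 15 3 / 0 12 7 / 0 12 1]. Elementwise product with the kernel and sum: 0·1 + 15·1 + 3·-2 + 0·3 + 12·2 + 7·1 + 1·1.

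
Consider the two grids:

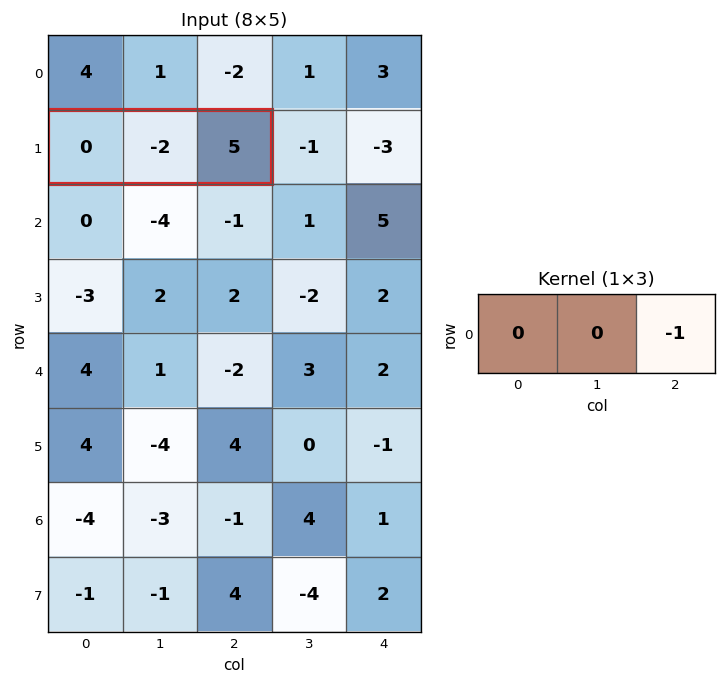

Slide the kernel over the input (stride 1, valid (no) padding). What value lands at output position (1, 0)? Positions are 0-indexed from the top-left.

-5

The receptive field on the input at this output position is [0 -2 5]. Elementwise product with the kernel and sum: 5·-1.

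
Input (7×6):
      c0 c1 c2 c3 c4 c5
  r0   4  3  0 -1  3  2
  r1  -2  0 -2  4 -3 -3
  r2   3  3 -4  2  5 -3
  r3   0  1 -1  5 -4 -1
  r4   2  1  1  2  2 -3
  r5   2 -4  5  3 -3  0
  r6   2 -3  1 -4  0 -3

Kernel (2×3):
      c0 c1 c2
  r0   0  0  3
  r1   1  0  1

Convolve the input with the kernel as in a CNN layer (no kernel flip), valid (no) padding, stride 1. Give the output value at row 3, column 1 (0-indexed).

18

The receptive field on the input at this output position is [1 -1 5 / 1 1 2]. Elementwise product with the kernel and sum: 5·3 + 1·1 + 2·1.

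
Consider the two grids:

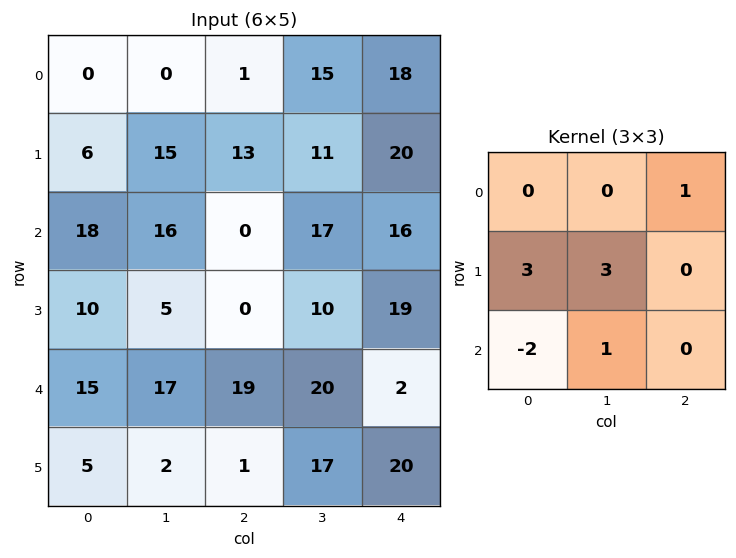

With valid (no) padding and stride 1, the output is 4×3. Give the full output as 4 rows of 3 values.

Output[0,0]: The receptive field on the input at this output position is [0 0 1 / 6 15 13 / 18 16 0]. Elementwise product with the kernel and sum: 1·1 + 6·3 + 15·3 + 18·-2 + 16·1.

44 67 107
100 49 81
32 17 28
88 115 151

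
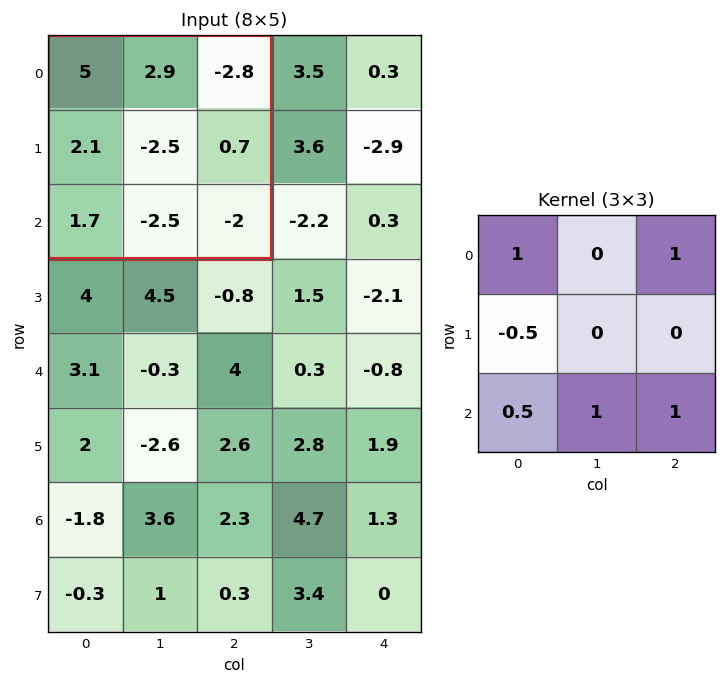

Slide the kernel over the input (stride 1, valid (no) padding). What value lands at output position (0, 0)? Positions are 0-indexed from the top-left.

-2.5

The receptive field on the input at this output position is [5 2.9 -2.8 / 2.1 -2.5 0.7 / 1.7 -2.5 -2]. Elementwise product with the kernel and sum: 5·1 + -2.8·1 + 2.1·-0.5 + 1.7·0.5 + -2.5·1 + -2·1.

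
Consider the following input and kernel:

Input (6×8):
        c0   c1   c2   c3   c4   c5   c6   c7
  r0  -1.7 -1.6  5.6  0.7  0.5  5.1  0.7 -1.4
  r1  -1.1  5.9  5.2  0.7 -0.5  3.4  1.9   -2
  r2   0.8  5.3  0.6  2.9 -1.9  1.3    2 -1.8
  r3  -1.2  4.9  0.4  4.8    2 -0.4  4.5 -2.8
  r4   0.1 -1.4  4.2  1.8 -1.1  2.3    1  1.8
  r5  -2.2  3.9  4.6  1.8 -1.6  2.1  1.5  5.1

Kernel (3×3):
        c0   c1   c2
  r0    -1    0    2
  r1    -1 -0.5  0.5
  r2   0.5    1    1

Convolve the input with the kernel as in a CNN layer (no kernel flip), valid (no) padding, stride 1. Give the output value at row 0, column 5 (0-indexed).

-12.4

The receptive field on the input at this output position is [5.1 0.7 -1.4 / 3.4 1.9 -2 / 1.3 2 -1.8]. Elementwise product with the kernel and sum: 5.1·-1 + -1.4·2 + 3.4·-1 + 1.9·-0.5 + -2·0.5 + 1.3·0.5 + 2·1 + -1.8·1.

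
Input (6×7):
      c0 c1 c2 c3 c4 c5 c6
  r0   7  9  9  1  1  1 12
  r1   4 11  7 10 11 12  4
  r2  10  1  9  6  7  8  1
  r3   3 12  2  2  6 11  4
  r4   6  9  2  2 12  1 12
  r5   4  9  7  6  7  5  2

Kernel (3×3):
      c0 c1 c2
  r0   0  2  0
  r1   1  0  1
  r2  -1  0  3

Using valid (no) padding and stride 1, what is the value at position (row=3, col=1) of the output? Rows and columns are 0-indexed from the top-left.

The receptive field on the input at this output position is [12 2 2 / 9 2 2 / 9 7 6]. Elementwise product with the kernel and sum: 2·2 + 9·1 + 2·1 + 9·-1 + 6·3.

24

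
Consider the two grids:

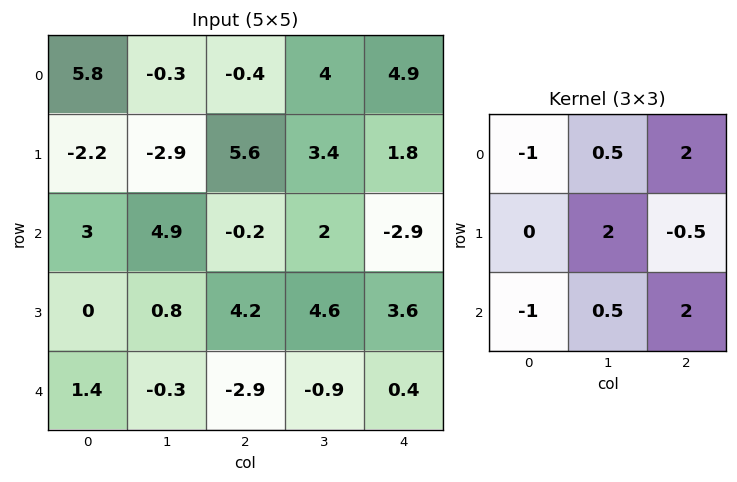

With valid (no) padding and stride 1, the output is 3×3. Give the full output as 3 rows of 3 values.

Output[0,0]: The receptive field on the input at this output position is [5.8 -0.3 -0.4 / -2.2 -2.9 5.6 / 3 4.9 -0.2]. Elementwise product with the kernel and sum: 5.8·-1 + -0.3·0.5 + -0.4·2 + -2.9·2 + 5.6·-0.5 + 3·-1 + 4.9·0.5 + -0.2·2.

-16.3 16.6 13.5
30.65 21.6 10.45
-8.8 2.15 6.05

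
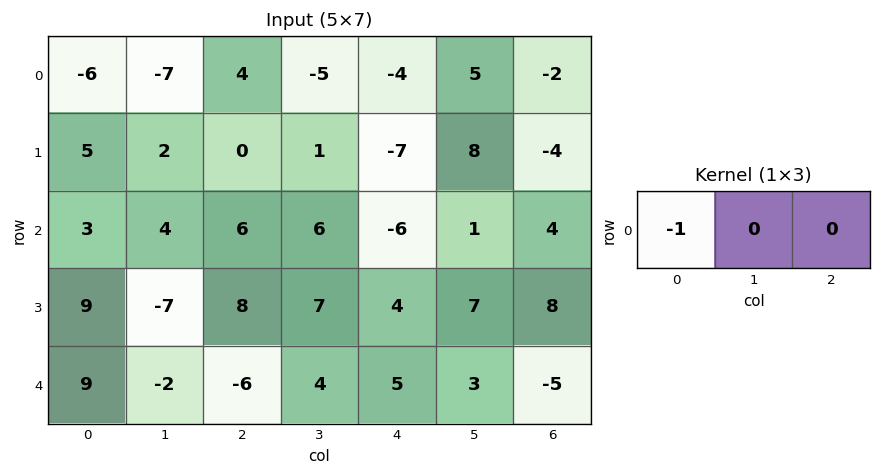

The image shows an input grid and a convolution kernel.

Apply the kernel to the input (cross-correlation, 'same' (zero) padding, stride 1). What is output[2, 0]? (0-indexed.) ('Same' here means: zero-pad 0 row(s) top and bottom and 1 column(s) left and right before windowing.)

The receptive field on the zero-padded input at this output position is [0 3 4]. Elementwise product with the kernel and sum: 0·-1.

0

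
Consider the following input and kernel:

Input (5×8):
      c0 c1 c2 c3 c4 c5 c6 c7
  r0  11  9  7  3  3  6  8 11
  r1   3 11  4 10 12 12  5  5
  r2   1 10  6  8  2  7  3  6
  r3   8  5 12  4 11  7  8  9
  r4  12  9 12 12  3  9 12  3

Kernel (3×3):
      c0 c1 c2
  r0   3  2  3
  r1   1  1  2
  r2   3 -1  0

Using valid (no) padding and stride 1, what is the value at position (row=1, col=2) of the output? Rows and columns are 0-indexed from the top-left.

The receptive field on the input at this output position is [4 10 12 / 6 8 2 / 12 4 11]. Elementwise product with the kernel and sum: 4·3 + 10·2 + 12·3 + 6·1 + 8·1 + 2·2 + 12·3 + 4·-1.

118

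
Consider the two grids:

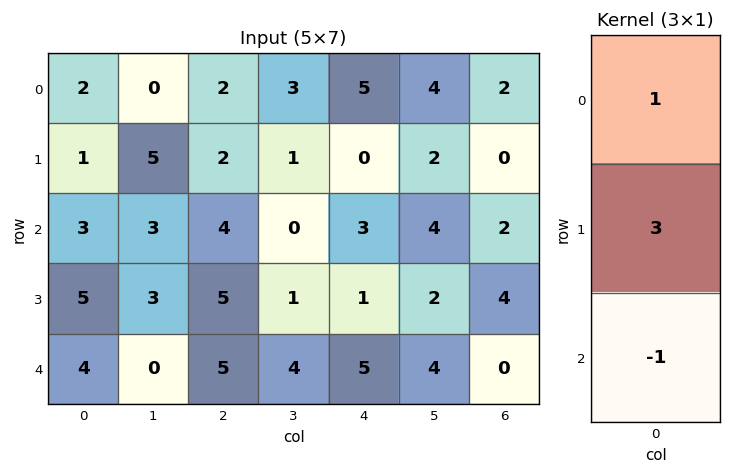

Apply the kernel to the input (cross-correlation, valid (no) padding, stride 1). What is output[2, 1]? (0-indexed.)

The receptive field on the input at this output position is [3 / 3 / 0]. Elementwise product with the kernel and sum: 3·1 + 3·3 + 0·-1.

12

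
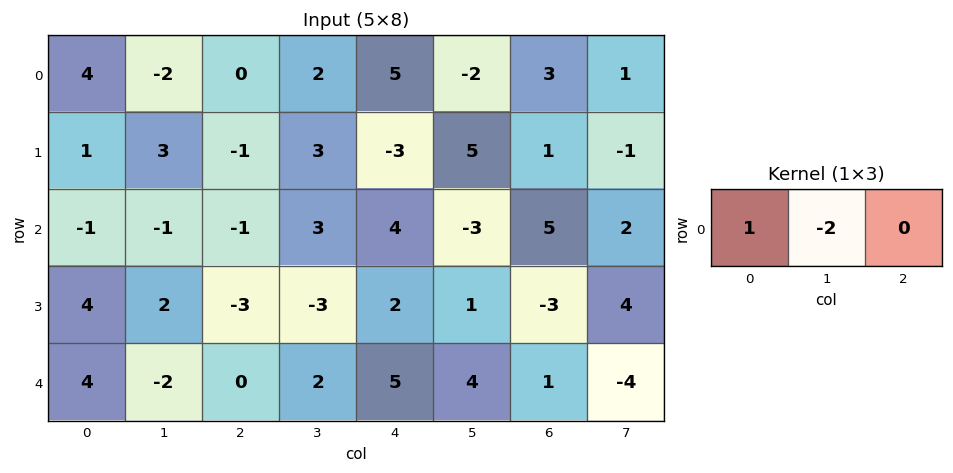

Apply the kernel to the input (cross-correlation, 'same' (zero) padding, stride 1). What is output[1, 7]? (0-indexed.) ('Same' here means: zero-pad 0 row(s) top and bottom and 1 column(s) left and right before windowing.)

3

The receptive field on the zero-padded input at this output position is [1 -1 0]. Elementwise product with the kernel and sum: 1·1 + -1·-2.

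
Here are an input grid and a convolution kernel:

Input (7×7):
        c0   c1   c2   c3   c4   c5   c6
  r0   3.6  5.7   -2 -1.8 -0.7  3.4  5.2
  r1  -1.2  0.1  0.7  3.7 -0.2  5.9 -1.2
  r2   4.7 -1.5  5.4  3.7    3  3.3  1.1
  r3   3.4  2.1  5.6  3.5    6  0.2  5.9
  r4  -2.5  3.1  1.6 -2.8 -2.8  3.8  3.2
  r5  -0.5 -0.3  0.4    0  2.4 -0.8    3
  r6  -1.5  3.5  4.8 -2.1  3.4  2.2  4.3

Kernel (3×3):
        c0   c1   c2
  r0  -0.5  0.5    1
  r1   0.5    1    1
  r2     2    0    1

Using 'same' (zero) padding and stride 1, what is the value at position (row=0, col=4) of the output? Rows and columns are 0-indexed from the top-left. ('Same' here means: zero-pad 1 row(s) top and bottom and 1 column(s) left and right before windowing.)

The receptive field on the zero-padded input at this output position is [0 0 0 / -1.8 -0.7 3.4 / 3.7 -0.2 5.9]. Elementwise product with the kernel and sum: 0·-0.5 + 0·0.5 + 0·1 + -1.8·0.5 + -0.7·1 + 3.4·1 + 3.7·2 + 5.9·1.

15.1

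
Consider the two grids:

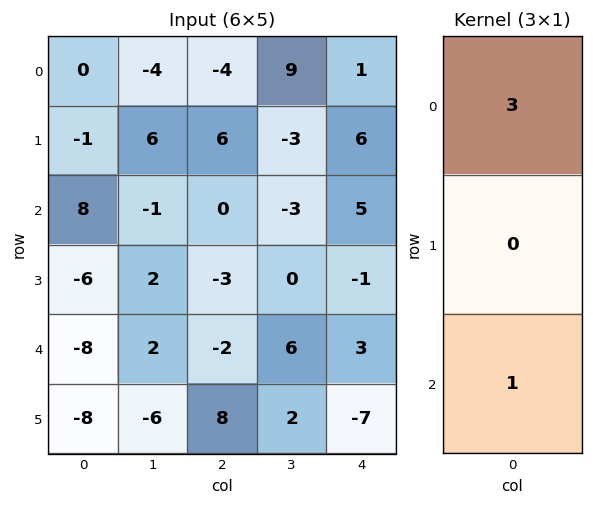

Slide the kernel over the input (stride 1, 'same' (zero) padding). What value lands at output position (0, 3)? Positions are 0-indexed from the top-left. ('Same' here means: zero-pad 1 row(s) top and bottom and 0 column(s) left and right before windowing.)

The receptive field on the zero-padded input at this output position is [0 / 9 / -3]. Elementwise product with the kernel and sum: 0·3 + -3·1.

-3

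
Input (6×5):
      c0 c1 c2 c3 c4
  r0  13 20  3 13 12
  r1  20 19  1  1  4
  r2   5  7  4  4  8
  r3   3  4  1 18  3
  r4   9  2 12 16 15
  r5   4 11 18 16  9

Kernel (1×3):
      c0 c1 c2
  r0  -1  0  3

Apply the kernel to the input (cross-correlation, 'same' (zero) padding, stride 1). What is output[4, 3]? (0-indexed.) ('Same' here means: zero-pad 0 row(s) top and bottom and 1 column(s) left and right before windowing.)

33

The receptive field on the zero-padded input at this output position is [12 16 15]. Elementwise product with the kernel and sum: 12·-1 + 15·3.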